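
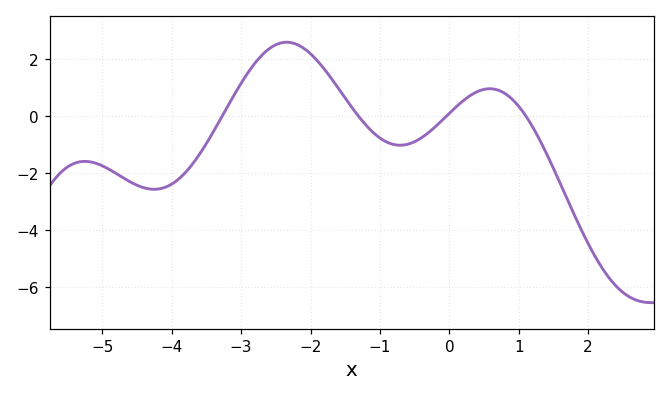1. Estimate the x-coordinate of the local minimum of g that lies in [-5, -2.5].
-4.25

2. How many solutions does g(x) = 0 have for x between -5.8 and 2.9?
4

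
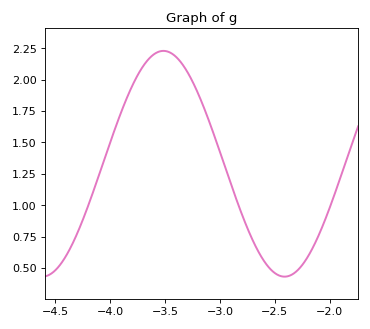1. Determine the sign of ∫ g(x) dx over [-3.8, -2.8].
positive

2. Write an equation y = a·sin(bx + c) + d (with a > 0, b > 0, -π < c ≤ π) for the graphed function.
y = 0.9sin(2.9x - 0.98) + 1.33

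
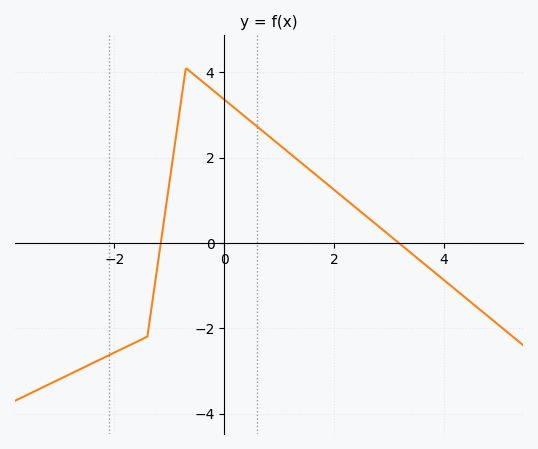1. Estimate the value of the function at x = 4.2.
-1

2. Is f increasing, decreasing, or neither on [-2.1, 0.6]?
neither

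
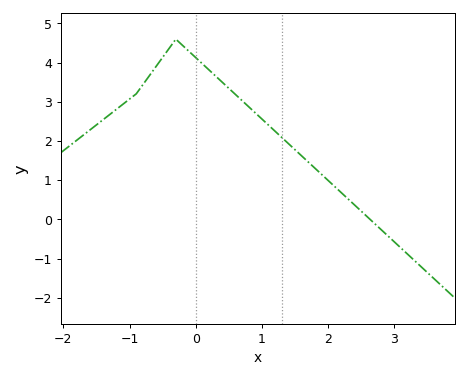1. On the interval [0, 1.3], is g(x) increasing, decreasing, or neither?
decreasing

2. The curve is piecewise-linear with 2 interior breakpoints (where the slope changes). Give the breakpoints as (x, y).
(-0.9, 3.2); (-0.3, 4.6)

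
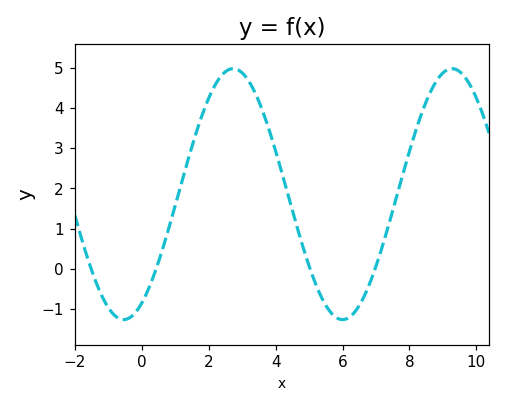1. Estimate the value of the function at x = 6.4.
-1.03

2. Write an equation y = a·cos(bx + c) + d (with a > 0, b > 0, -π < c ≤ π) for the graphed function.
y = 3.12cos(0.96x - 2.62) + 1.86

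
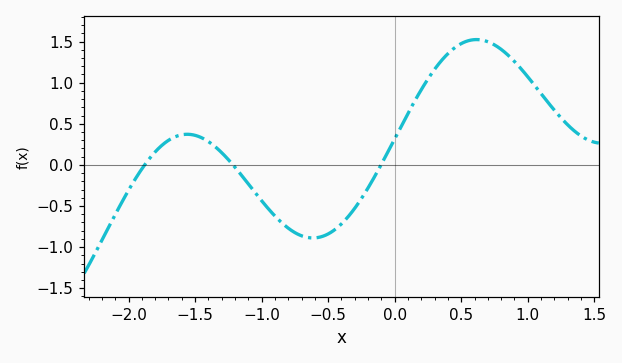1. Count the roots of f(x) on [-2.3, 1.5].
3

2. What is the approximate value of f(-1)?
-0.45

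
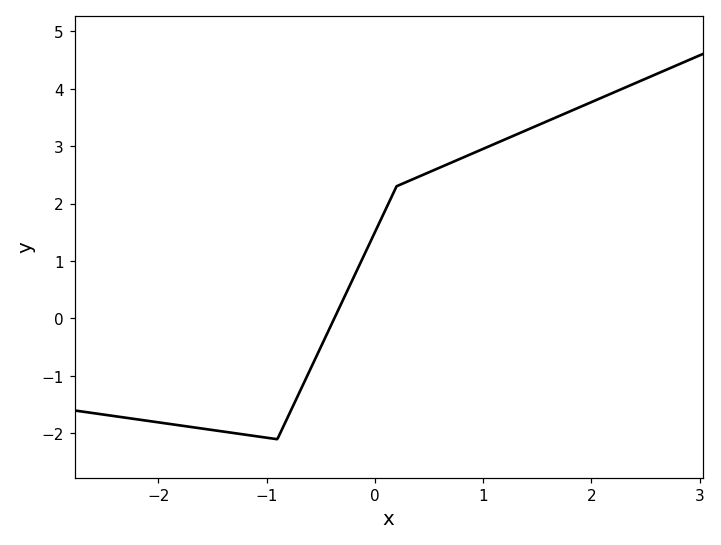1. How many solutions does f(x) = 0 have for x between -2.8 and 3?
1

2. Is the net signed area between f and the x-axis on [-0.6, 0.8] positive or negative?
positive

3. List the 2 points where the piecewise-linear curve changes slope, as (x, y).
(-0.9, -2.1); (0.2, 2.3)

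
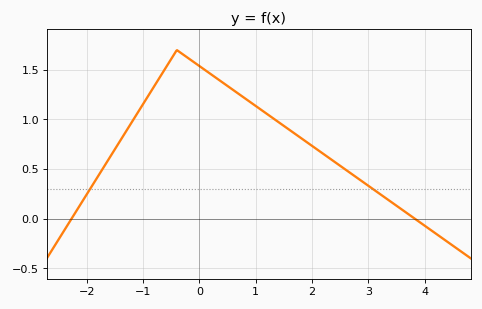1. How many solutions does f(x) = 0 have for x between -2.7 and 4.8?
2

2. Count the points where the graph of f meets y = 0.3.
2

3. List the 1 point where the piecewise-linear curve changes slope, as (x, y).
(-0.4, 1.7)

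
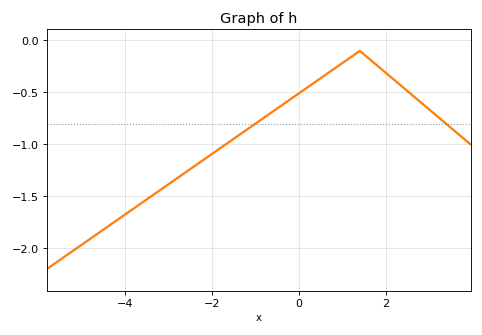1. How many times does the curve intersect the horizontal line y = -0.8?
2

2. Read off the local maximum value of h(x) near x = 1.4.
-0.1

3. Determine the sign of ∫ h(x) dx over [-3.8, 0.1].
negative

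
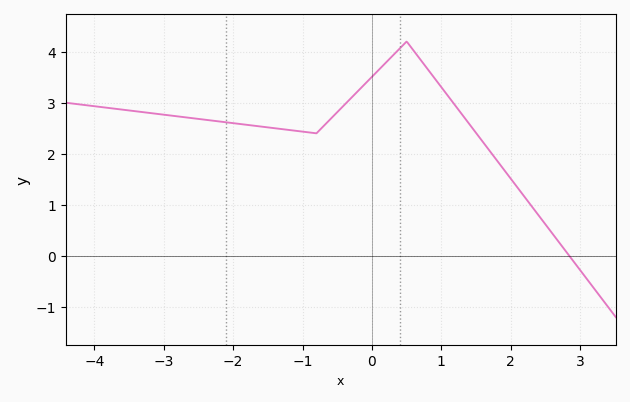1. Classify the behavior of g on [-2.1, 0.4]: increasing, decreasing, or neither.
neither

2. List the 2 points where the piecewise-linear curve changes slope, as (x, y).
(-0.8, 2.4); (0.5, 4.2)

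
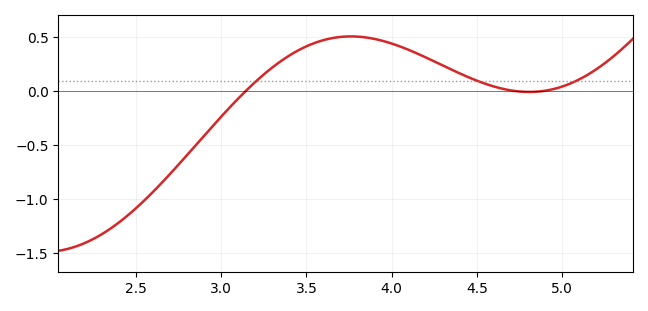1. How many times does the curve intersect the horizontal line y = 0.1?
3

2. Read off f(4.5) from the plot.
0.1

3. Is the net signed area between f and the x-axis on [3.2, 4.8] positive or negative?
positive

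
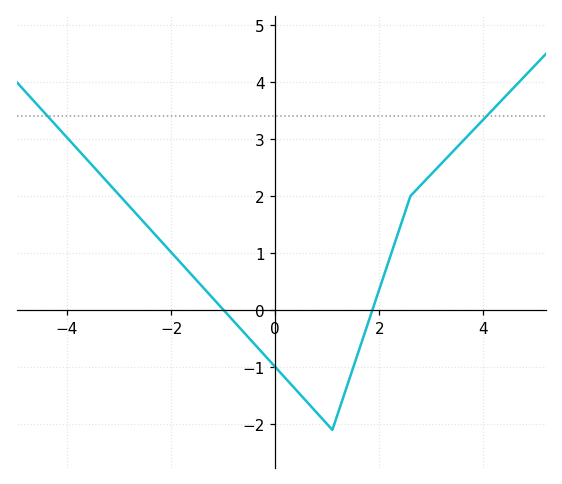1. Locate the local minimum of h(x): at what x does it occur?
1.1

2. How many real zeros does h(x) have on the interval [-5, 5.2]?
2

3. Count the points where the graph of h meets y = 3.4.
2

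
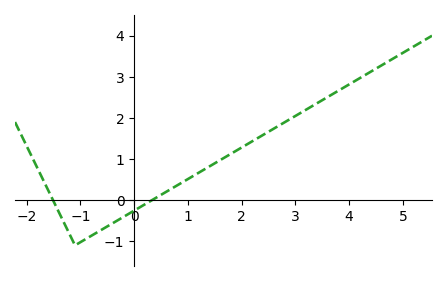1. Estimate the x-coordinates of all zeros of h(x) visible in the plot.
-1.6, 0.4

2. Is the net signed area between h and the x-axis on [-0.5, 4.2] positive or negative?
positive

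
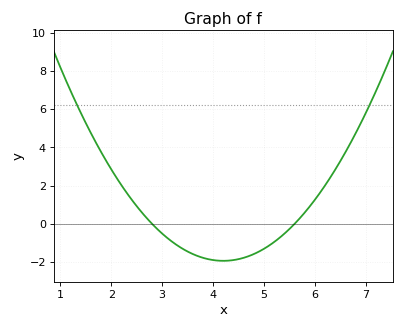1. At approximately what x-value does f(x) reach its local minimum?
4.2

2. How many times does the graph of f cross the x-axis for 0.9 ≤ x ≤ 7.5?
2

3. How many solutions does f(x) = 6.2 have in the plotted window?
2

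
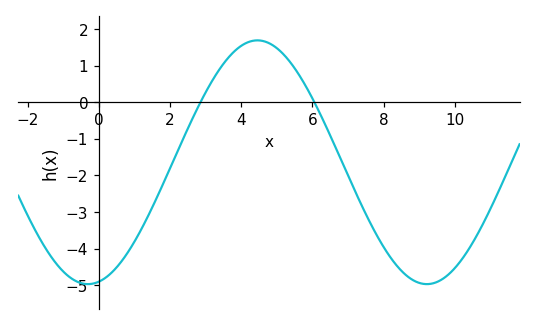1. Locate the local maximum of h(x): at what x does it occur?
4.45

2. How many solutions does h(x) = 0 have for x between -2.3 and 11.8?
2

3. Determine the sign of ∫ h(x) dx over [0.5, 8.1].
negative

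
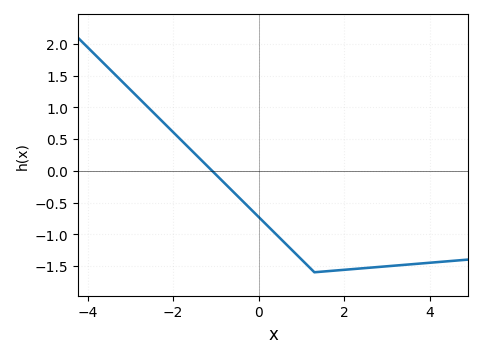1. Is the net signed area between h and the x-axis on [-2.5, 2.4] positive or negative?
negative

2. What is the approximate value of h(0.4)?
-0.998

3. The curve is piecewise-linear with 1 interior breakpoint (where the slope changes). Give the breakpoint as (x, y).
(1.3, -1.6)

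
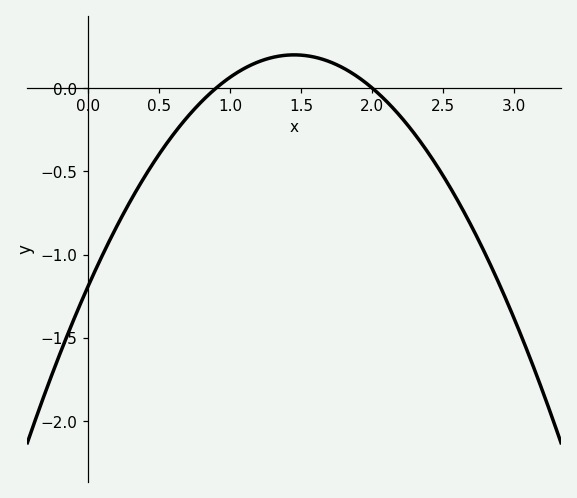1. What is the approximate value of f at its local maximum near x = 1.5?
0.2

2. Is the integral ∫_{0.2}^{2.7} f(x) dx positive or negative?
negative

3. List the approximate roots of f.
0.9, 2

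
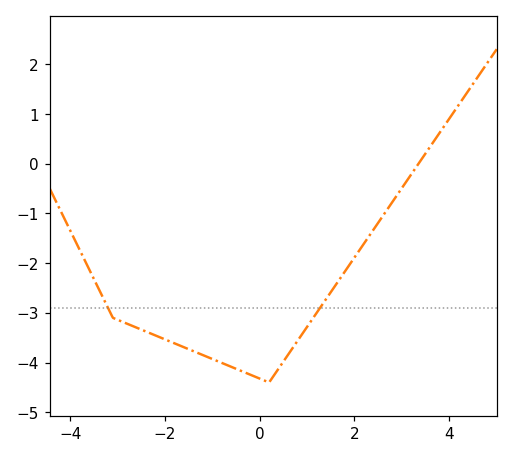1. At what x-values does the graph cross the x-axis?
3.4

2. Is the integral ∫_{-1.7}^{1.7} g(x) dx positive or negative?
negative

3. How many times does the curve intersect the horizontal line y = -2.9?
2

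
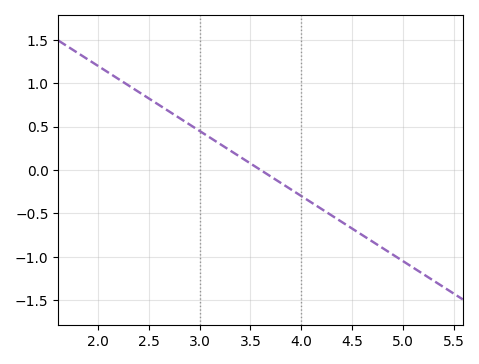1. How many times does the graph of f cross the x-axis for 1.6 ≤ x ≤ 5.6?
1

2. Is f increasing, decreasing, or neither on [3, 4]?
decreasing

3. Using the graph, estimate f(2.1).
1.1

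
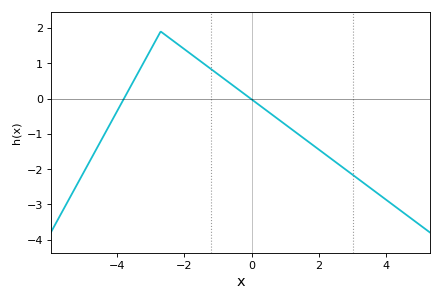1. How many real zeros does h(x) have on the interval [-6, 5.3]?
2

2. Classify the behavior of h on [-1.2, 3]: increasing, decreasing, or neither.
decreasing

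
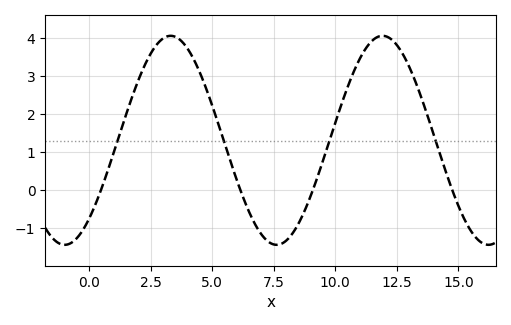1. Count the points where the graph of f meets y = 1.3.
4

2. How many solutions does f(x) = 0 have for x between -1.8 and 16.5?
4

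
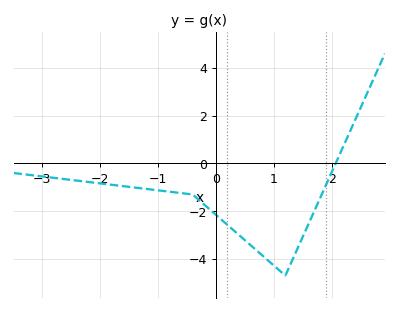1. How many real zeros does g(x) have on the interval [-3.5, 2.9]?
1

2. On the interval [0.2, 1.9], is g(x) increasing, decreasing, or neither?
neither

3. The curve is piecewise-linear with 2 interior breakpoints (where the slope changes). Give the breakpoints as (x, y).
(-0.4, -1.3); (1.2, -4.7)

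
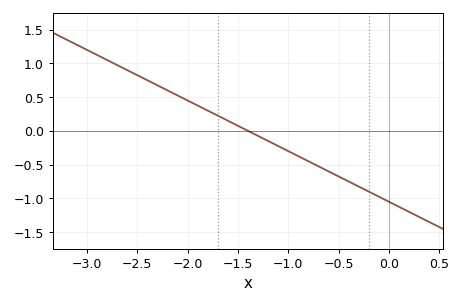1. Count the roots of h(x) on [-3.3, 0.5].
1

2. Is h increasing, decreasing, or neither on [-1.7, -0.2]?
decreasing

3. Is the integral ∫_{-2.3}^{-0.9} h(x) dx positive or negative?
positive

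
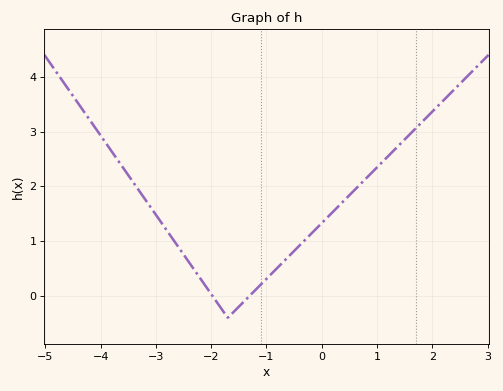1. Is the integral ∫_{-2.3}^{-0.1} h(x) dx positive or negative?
positive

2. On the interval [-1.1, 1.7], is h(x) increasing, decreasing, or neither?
increasing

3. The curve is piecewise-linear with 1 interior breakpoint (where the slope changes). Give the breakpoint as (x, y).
(-1.7, -0.4)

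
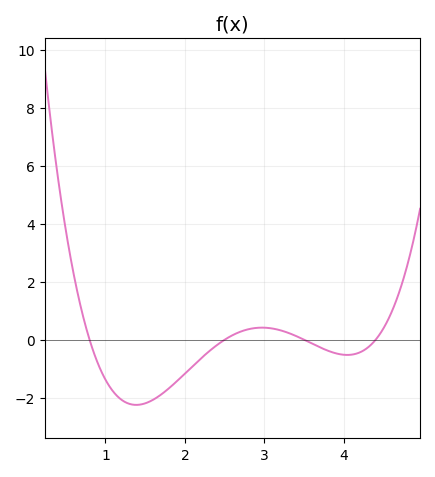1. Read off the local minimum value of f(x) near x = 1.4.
-2.25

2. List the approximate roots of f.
0.8, 2.5, 3.5, 4.4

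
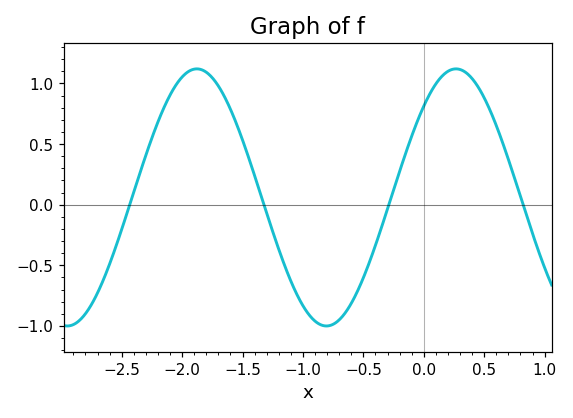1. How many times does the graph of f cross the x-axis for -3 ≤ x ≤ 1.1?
4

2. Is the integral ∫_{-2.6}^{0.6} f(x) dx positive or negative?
positive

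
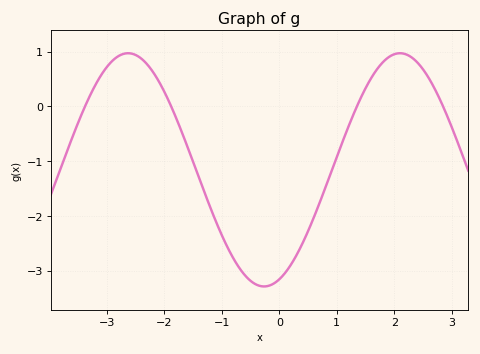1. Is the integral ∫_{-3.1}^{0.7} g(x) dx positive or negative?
negative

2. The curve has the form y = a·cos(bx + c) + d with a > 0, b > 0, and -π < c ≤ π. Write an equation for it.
y = 2.13cos(1.3x - 2.8) - 1.16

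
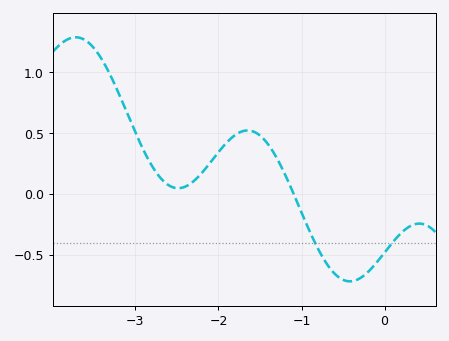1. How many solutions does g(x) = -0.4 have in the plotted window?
2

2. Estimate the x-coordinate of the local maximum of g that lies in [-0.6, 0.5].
0.419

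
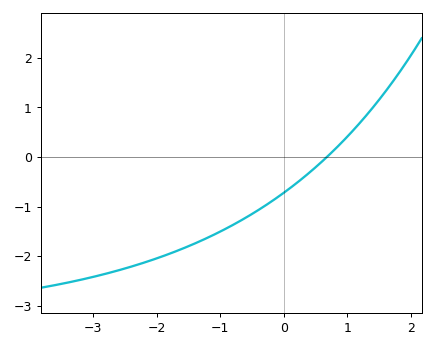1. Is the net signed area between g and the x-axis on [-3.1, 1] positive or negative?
negative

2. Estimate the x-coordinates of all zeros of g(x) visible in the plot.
0.7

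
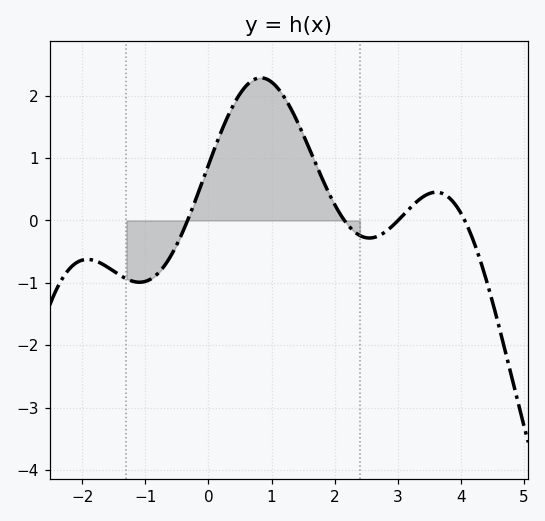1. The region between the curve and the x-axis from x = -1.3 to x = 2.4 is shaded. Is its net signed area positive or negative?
positive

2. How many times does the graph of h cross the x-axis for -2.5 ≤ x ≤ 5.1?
4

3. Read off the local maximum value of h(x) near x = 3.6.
0.5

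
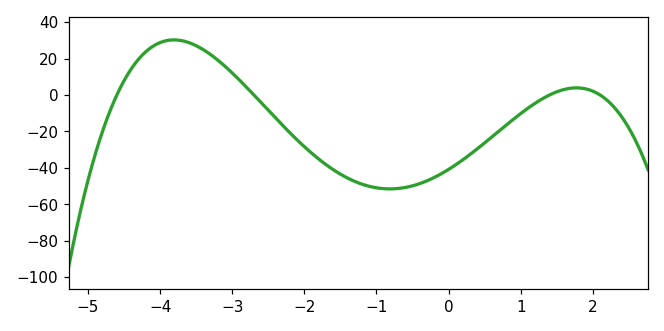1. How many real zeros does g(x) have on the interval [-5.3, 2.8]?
4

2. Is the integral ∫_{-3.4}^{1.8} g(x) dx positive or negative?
negative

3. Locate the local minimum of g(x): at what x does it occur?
-0.816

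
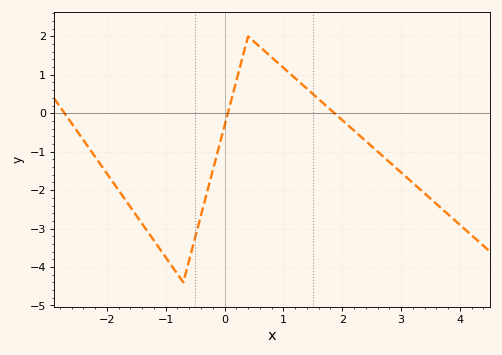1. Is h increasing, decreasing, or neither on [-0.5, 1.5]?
neither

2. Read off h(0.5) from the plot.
1.9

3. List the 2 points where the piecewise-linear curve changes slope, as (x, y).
(-0.7, -4.4); (0.4, 2)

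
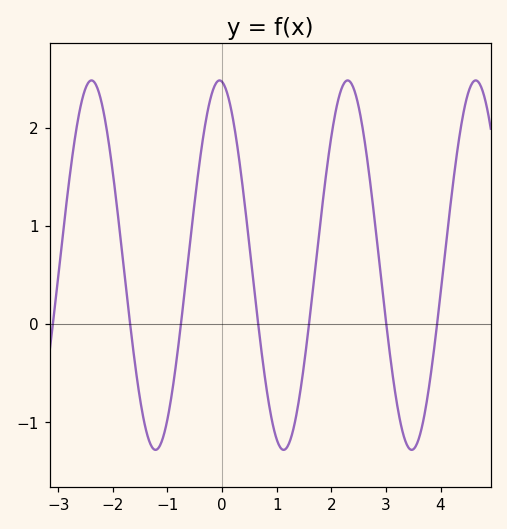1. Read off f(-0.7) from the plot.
0.255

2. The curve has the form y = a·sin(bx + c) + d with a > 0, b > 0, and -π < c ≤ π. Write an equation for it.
y = 1.88sin(2.68x + 1.69) + 0.6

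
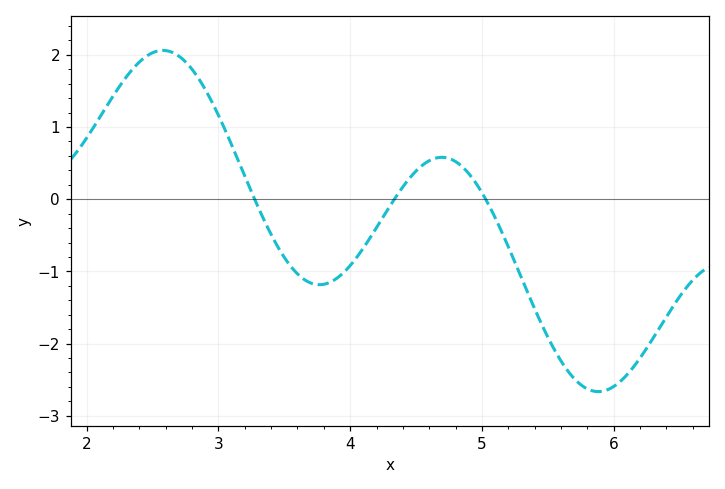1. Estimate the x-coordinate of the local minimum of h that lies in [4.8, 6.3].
5.88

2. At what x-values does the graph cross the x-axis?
3.28, 4.34, 5.03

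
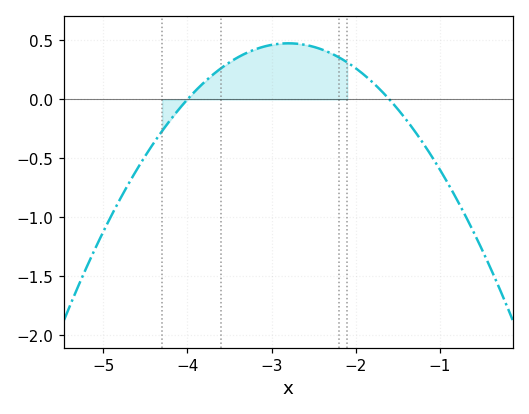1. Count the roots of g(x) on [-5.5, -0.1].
2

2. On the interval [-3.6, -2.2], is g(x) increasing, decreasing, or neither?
neither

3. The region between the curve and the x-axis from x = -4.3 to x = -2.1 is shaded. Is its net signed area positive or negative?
positive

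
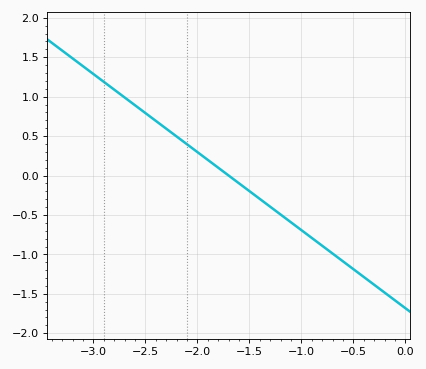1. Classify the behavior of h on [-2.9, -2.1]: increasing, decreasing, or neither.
decreasing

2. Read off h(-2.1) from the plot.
0.396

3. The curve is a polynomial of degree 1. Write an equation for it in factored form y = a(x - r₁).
y = -0.99(x + 1.7)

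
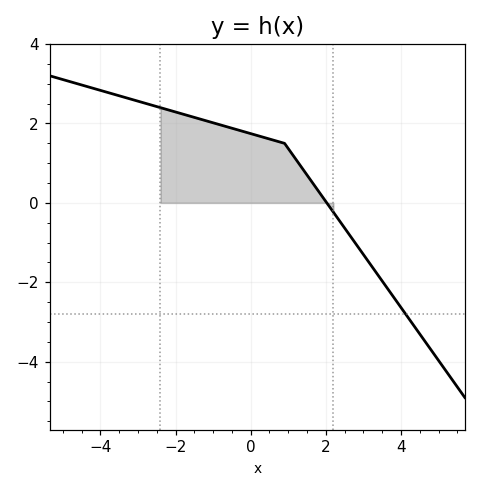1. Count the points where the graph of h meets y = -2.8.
1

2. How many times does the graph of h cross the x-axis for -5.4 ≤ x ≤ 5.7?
1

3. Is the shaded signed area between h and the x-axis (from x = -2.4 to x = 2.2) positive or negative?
positive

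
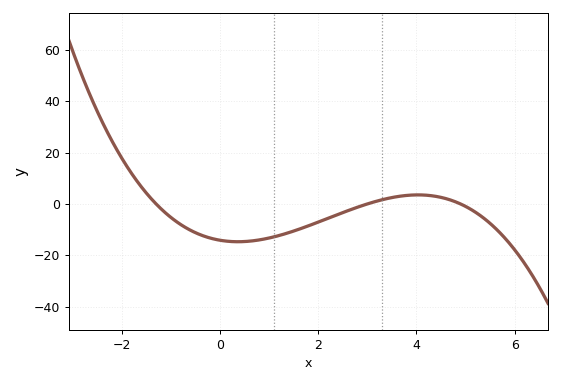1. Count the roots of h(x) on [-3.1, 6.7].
3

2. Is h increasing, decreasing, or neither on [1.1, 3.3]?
increasing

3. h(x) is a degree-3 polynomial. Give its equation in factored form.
y = -0.74(x + 1.3)(x - 3)(x - 4.9)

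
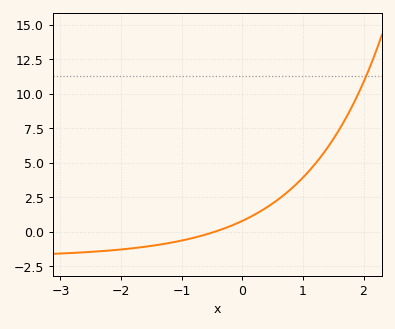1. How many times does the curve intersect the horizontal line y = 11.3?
1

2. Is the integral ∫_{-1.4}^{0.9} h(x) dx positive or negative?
positive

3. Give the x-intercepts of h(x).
-0.4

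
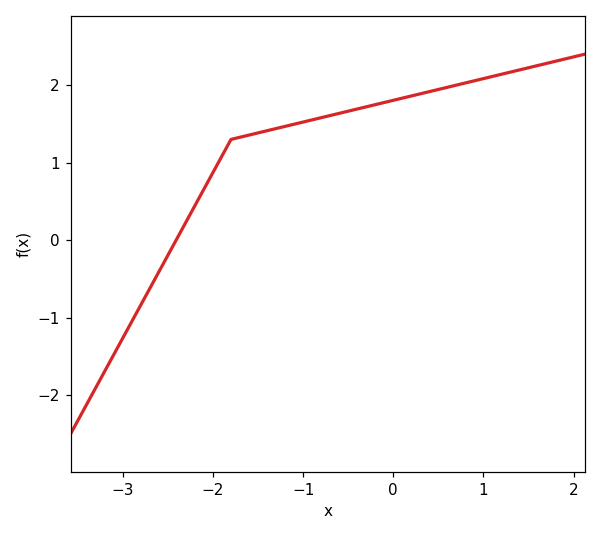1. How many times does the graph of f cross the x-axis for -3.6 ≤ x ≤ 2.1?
1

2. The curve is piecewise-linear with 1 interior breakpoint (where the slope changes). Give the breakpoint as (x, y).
(-1.8, 1.3)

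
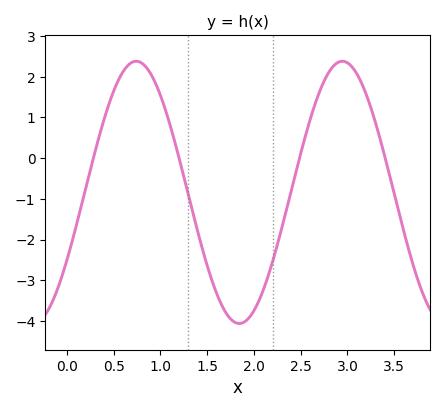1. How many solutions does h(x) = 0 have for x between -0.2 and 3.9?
4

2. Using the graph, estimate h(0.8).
2.3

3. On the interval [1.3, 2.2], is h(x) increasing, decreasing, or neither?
neither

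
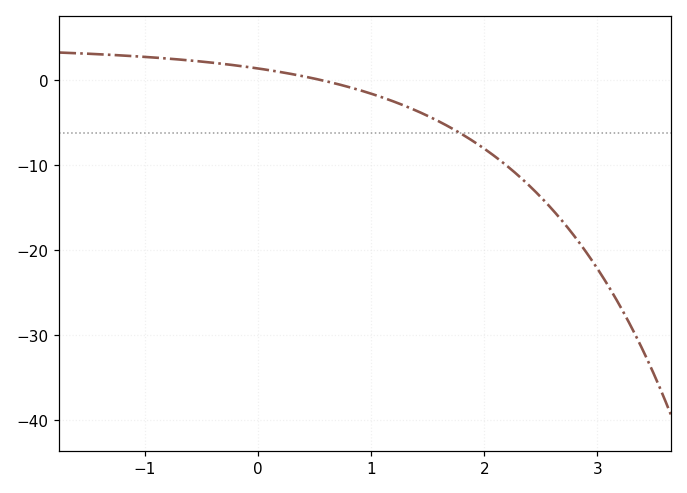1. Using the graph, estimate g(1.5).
-4.18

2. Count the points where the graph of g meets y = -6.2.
1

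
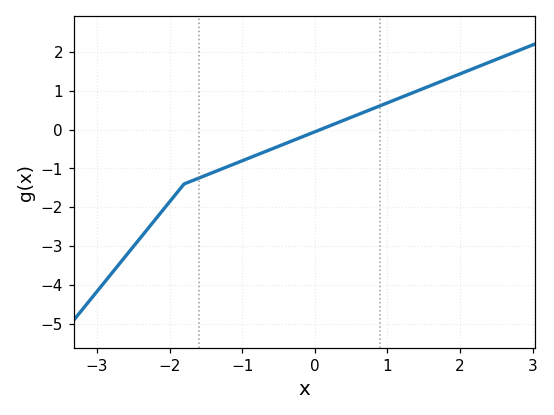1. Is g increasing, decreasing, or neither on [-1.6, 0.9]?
increasing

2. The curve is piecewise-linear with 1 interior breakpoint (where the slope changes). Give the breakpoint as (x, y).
(-1.8, -1.4)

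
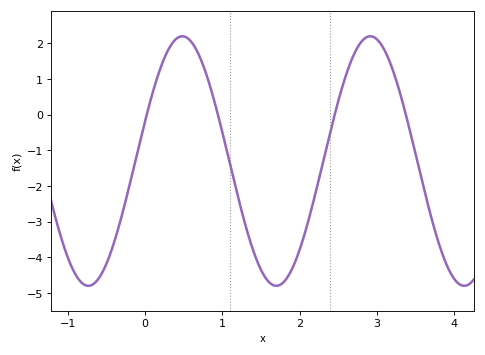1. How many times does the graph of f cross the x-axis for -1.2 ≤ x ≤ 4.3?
4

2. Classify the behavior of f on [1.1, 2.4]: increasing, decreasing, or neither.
neither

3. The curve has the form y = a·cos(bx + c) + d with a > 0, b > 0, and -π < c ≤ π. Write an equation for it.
y = 3.5cos(2.6x - 1.2) - 1.3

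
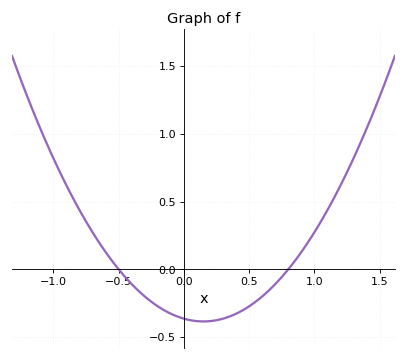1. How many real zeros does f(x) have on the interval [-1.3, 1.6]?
2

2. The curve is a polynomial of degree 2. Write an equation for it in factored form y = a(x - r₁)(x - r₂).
y = 0.91(x + 0.5)(x - 0.8)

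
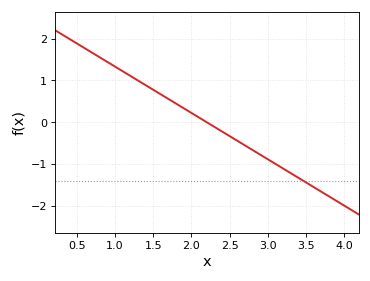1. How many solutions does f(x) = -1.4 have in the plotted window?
1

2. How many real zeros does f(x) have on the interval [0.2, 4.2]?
1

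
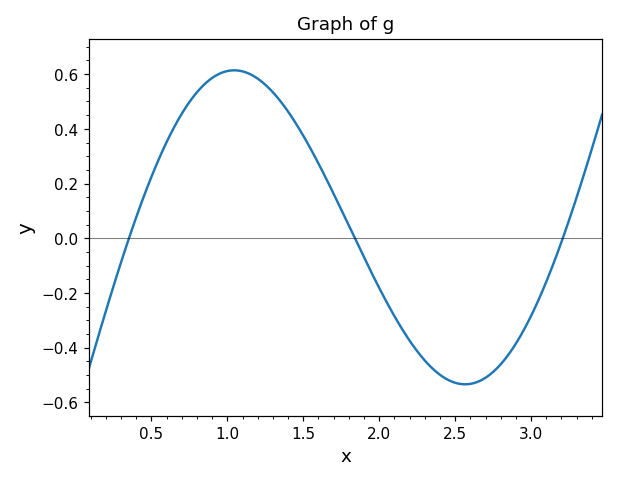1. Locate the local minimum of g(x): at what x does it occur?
2.57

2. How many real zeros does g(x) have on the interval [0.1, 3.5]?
3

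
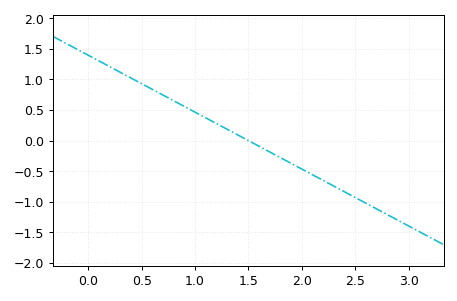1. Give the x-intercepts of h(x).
1.5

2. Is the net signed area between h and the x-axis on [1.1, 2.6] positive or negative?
negative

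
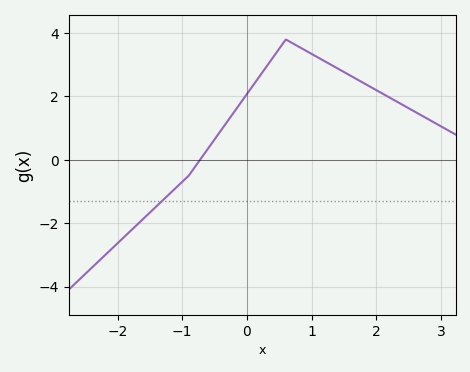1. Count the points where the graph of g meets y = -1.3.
1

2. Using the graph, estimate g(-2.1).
-2.8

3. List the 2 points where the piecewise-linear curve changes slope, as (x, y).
(-0.9, -0.5); (0.6, 3.8)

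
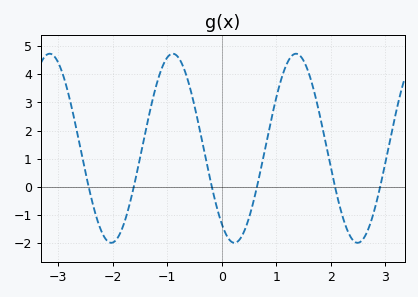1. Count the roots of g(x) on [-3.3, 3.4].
6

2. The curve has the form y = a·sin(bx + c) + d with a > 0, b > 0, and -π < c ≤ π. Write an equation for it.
y = 3.36sin(2.78x - 2.21) + 1.37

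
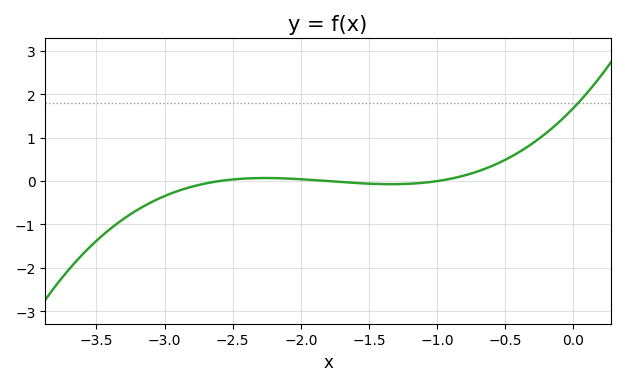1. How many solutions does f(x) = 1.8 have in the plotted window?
1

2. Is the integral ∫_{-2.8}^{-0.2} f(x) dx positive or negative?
positive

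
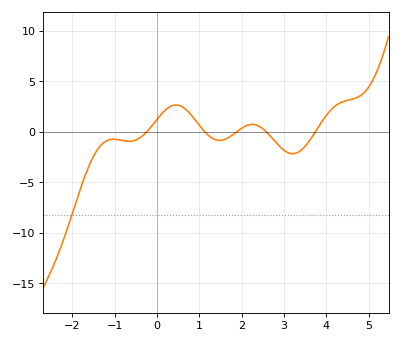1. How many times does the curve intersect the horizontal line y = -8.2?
1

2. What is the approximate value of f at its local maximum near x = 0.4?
2.67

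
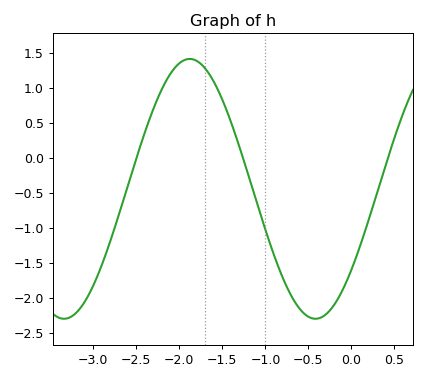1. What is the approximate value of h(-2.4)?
0.372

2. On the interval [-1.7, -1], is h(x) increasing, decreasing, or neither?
decreasing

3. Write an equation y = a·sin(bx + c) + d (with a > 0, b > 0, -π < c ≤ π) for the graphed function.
y = 1.86sin(2.15x - 0.672) - 0.44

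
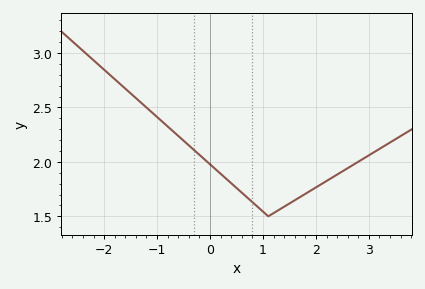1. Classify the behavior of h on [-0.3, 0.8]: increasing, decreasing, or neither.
decreasing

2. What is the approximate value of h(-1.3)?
2.54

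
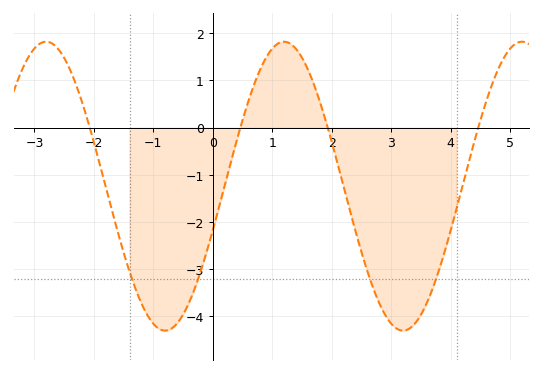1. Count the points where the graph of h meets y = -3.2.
4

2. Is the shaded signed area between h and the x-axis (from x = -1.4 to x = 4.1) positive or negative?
negative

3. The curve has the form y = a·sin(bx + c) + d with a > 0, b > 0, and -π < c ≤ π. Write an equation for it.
y = 3.06sin(1.6x - 0.31) - 1.24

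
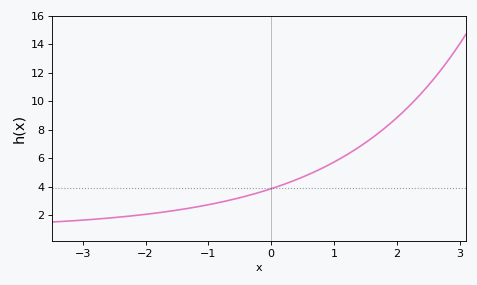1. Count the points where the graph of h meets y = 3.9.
1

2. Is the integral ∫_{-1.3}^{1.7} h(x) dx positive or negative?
positive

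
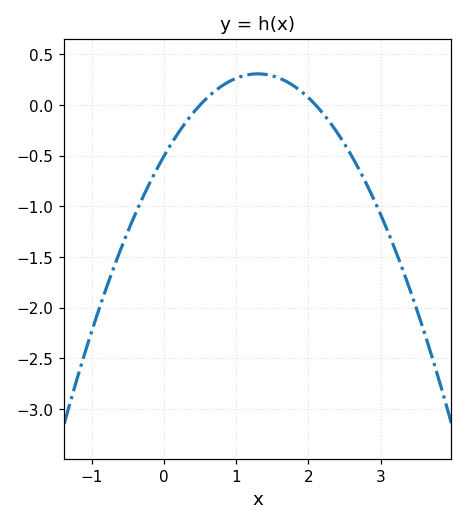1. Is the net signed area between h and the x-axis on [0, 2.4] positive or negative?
positive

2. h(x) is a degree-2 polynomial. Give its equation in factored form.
y = -0.48(x - 0.5)(x - 2.1)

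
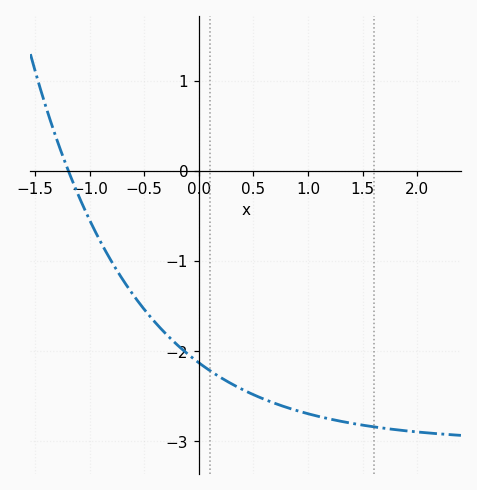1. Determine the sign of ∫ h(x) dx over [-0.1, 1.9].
negative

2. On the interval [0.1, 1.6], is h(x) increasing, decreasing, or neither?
decreasing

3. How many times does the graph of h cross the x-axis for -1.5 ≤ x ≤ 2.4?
1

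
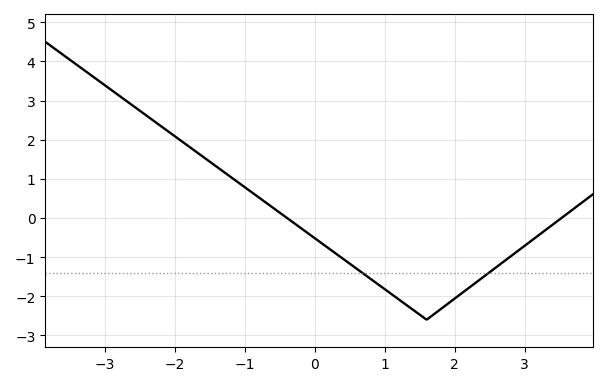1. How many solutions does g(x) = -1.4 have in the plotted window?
2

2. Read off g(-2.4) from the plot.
2.61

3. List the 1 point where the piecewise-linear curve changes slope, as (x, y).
(1.6, -2.6)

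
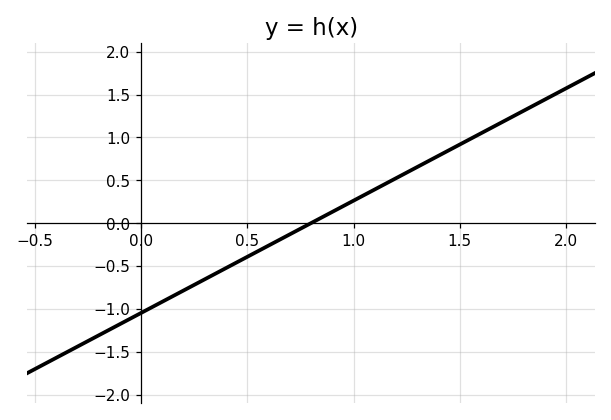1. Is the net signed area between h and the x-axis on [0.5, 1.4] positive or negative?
positive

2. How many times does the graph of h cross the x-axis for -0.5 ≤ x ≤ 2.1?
1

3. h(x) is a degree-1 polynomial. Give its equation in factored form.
y = 1.31(x - 0.8)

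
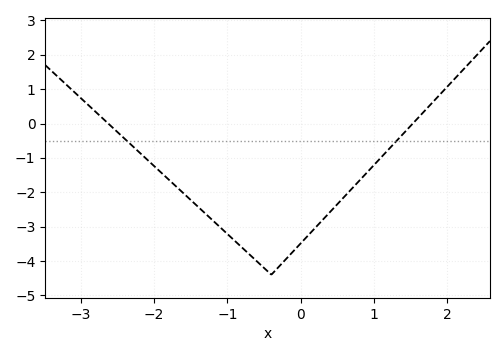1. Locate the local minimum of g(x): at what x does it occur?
-0.4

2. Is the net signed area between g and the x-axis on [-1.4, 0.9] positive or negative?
negative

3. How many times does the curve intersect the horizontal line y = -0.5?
2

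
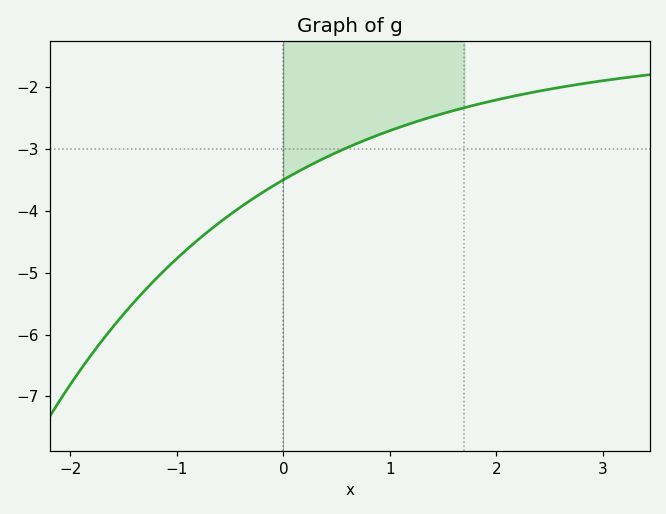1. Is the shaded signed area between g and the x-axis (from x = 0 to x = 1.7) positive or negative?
negative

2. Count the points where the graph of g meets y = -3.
1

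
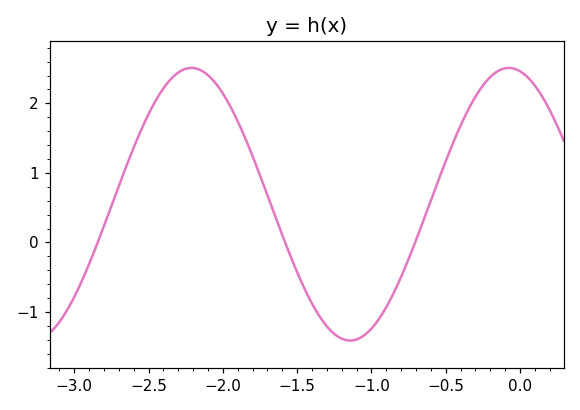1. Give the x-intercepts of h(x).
-2.84, -1.58, -0.706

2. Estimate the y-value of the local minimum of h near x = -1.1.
-1.41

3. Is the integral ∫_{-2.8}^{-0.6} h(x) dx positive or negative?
positive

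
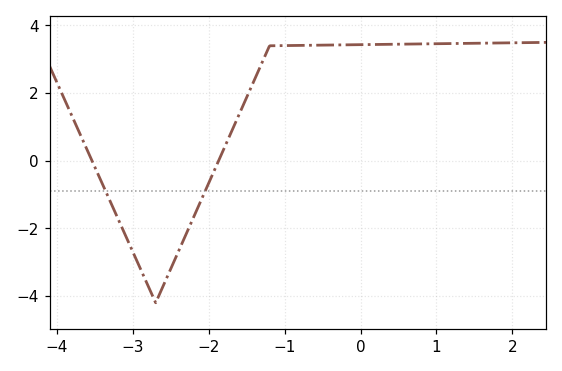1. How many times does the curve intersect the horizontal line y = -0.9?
2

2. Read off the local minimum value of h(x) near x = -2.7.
-4.19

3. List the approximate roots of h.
-3.54, -1.87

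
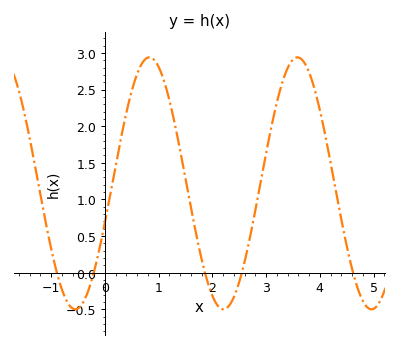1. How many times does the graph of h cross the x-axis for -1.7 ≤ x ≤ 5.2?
5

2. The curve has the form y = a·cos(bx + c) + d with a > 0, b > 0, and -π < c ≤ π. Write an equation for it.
y = 1.72cos(2.28x - 1.89) + 1.22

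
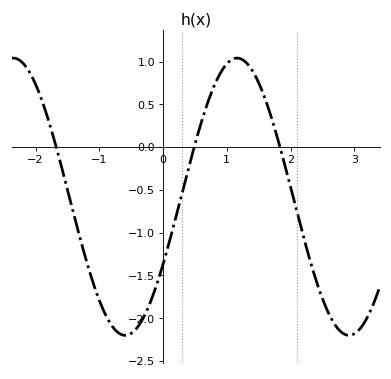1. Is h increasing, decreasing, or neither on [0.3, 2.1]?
neither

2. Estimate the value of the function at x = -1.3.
-1.07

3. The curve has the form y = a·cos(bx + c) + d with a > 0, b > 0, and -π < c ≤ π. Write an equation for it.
y = 1.62cos(1.79x - 2.08) - 0.58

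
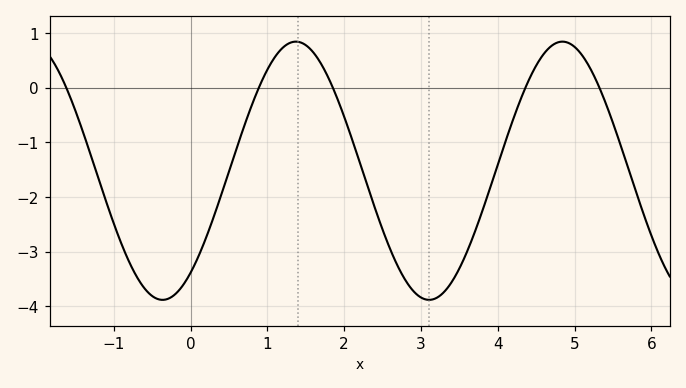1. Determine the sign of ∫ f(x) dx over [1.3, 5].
negative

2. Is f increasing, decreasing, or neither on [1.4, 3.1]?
decreasing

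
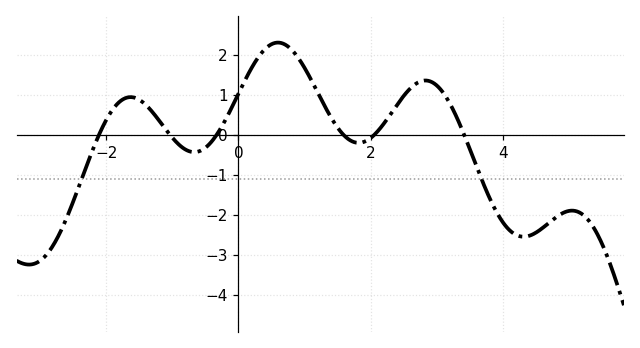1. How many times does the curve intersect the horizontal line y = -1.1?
2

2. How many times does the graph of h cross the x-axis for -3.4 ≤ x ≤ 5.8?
6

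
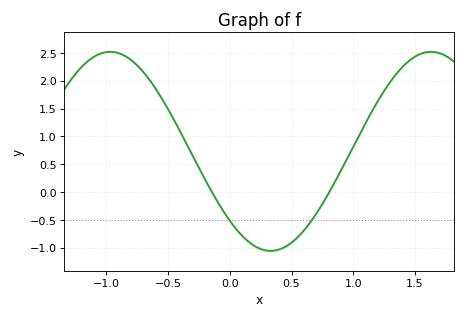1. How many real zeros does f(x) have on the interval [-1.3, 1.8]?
2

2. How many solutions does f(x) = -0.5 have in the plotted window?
2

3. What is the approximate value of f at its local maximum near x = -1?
2.52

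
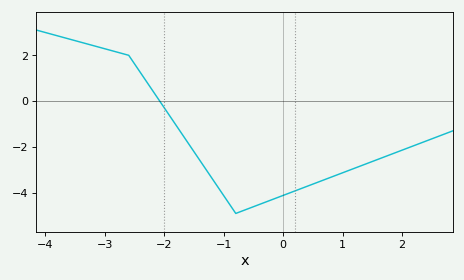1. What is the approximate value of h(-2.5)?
1.6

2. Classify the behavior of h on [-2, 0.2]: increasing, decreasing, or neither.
neither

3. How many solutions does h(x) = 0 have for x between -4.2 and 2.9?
1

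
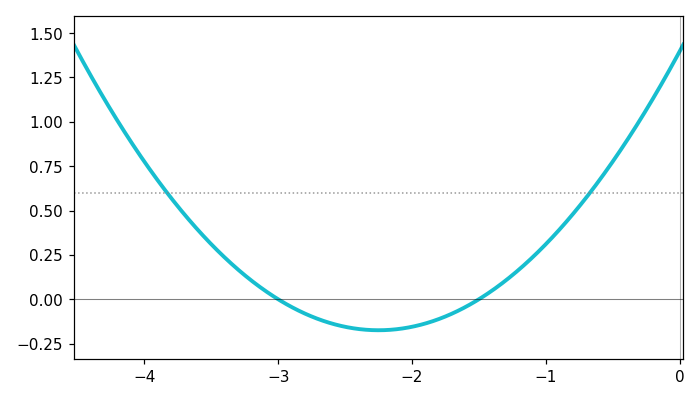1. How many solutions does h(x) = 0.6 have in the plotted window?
2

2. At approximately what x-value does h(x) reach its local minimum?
-2.2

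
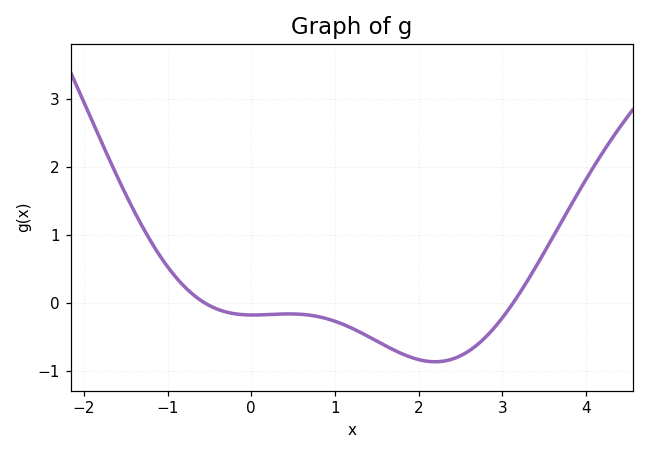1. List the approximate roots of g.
-0.558, 3.13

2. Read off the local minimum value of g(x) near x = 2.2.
-0.869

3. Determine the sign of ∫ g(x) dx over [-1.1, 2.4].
negative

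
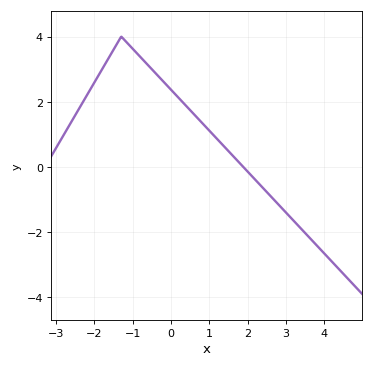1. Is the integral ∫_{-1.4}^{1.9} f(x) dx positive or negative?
positive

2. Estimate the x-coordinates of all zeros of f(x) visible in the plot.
1.8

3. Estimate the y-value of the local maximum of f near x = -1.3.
4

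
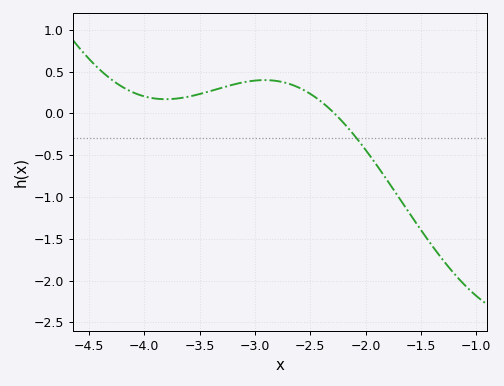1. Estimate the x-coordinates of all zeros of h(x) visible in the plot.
-2.28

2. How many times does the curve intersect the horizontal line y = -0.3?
1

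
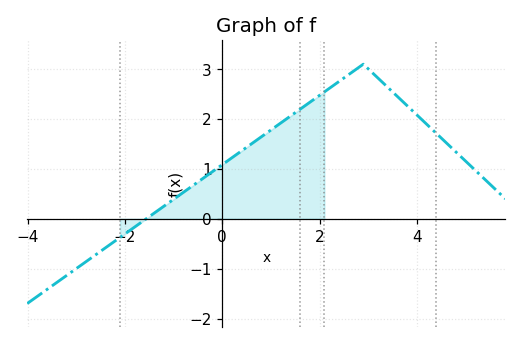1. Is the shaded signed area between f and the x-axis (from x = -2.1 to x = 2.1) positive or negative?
positive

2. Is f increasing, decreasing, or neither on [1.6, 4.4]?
neither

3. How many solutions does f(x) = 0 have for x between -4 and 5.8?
1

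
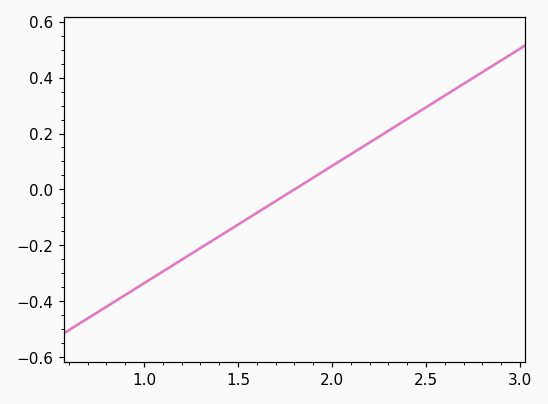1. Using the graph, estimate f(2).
0.08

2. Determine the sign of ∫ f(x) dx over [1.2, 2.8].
positive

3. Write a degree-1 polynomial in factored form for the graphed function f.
y = 0.42(x - 1.8)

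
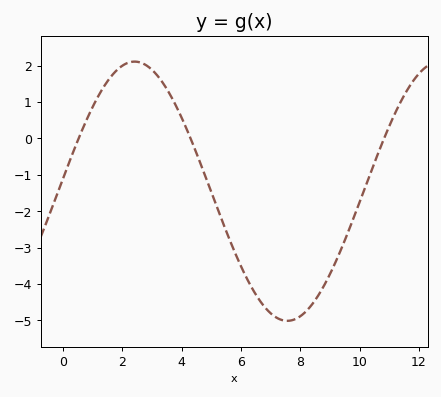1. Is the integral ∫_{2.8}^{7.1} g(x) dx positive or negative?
negative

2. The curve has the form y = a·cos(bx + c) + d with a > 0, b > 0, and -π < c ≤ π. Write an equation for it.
y = 3.56cos(0.61x - 1.47) - 1.45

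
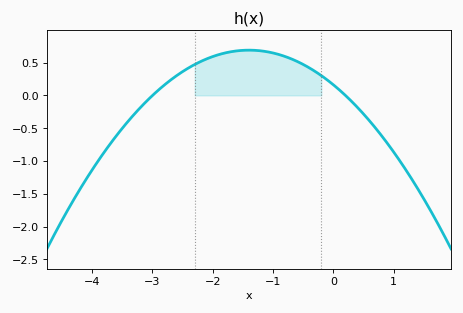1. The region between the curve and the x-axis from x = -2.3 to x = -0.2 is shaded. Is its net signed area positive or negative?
positive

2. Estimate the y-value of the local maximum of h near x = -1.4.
0.7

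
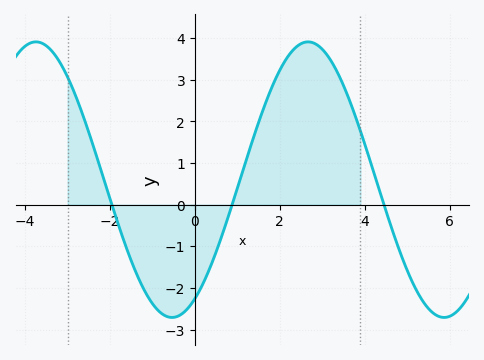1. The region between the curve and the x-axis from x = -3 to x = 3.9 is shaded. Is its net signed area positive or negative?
positive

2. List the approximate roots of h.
-1.96, 0.876, 4.45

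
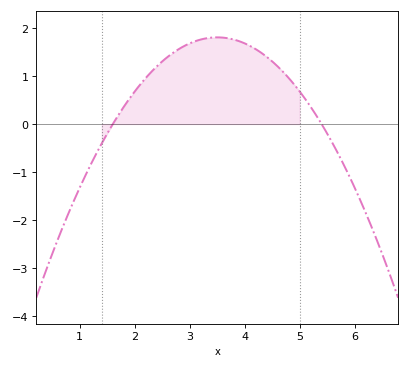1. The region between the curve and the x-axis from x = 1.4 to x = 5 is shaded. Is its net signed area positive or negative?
positive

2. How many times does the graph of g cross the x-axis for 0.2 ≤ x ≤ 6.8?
2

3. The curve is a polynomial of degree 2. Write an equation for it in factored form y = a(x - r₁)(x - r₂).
y = -0.5(x - 1.6)(x - 5.4)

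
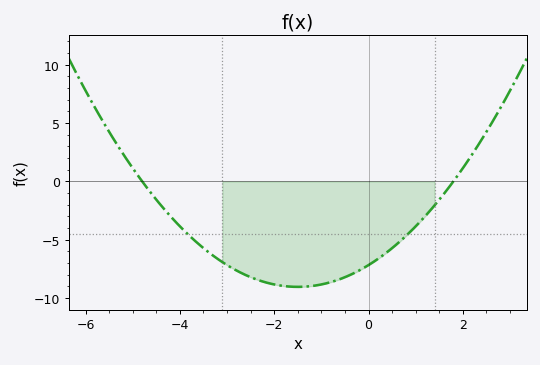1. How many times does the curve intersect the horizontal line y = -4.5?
2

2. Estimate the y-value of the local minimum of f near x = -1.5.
-9.04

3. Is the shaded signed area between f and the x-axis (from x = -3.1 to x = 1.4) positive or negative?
negative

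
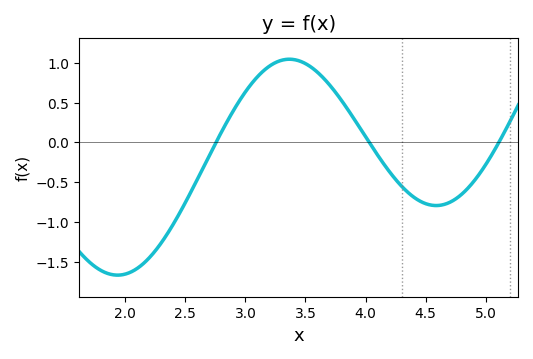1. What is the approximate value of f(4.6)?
-0.795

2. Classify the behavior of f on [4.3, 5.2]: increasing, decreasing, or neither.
neither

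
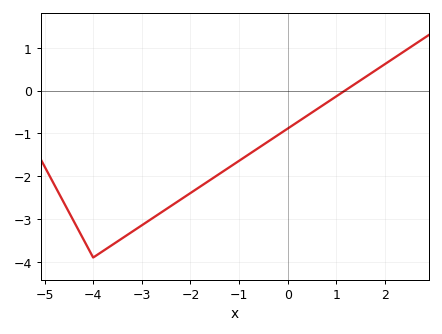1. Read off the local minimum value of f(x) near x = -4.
-3.9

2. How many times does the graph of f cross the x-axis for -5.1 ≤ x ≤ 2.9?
1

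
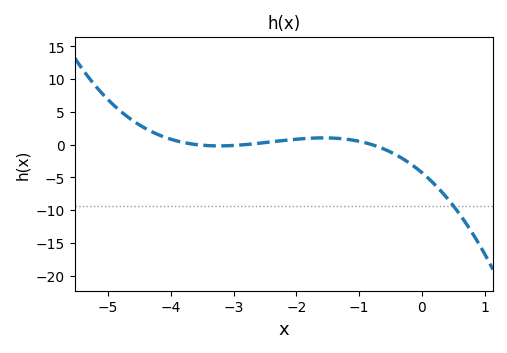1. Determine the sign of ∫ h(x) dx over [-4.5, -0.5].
positive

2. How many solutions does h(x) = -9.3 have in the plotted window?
1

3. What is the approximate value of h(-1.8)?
0.954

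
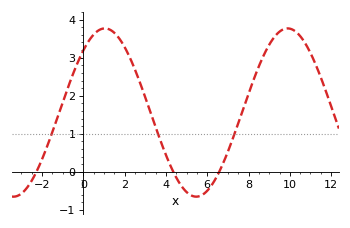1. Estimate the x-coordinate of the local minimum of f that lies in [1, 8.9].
5.4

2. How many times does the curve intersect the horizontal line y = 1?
3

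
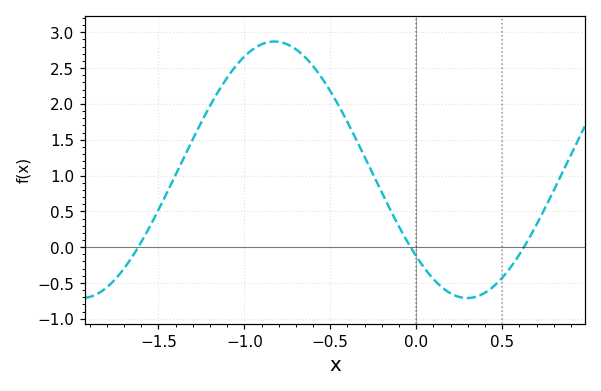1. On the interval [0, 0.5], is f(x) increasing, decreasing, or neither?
neither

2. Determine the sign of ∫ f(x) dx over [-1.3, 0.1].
positive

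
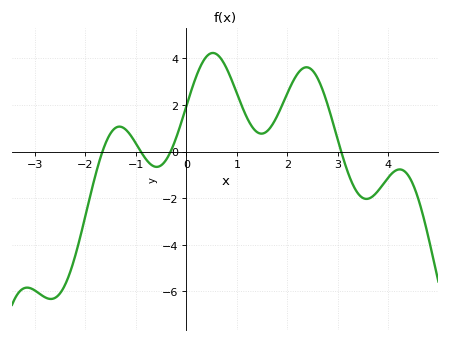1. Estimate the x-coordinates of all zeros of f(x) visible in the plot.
-1.6, -1, -0.4, 3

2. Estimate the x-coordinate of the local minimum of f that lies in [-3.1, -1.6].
-2.6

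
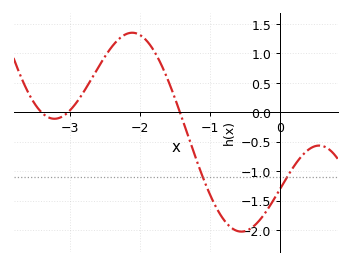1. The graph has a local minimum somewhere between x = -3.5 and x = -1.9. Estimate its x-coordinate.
-3.22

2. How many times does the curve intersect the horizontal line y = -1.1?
2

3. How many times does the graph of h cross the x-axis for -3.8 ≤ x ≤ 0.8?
3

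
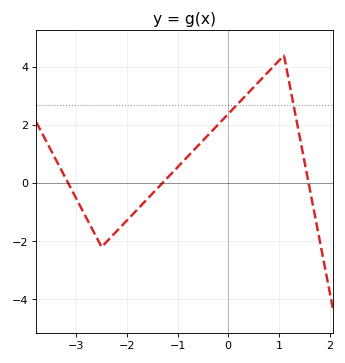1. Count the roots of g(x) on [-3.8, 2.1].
3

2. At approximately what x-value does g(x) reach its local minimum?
-2.5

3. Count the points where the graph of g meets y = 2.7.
2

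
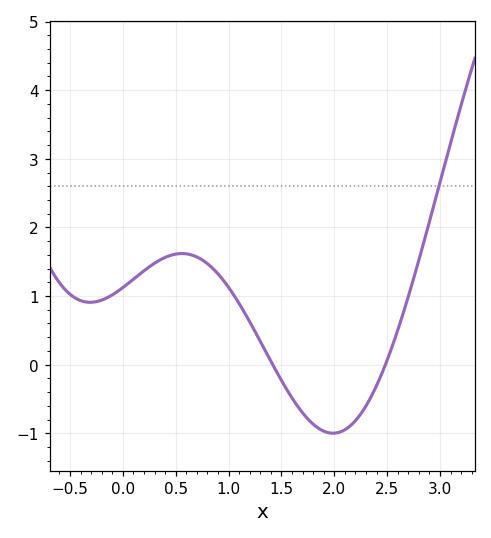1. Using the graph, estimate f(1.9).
-1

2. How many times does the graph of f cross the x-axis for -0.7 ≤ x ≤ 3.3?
2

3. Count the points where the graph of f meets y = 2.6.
1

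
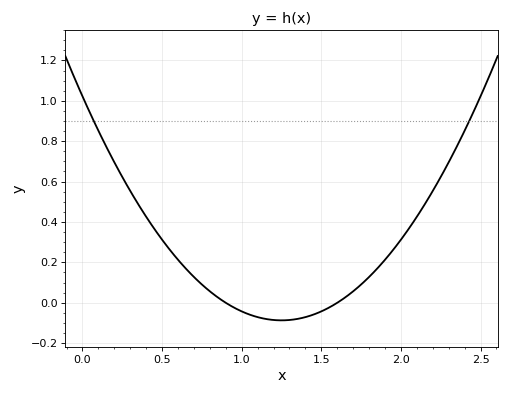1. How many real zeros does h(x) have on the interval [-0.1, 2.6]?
2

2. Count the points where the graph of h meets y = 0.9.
2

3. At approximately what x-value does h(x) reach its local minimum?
1.25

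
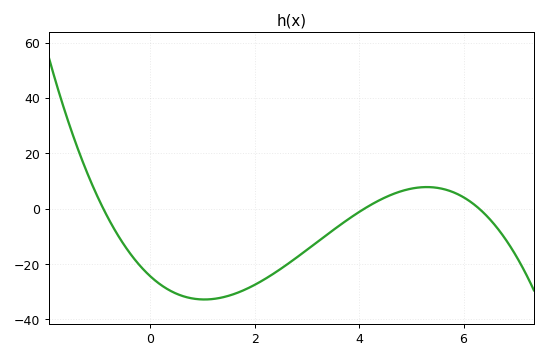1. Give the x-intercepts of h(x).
-0.8, 4, 6.2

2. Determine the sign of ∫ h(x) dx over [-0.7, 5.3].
negative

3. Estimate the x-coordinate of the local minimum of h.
1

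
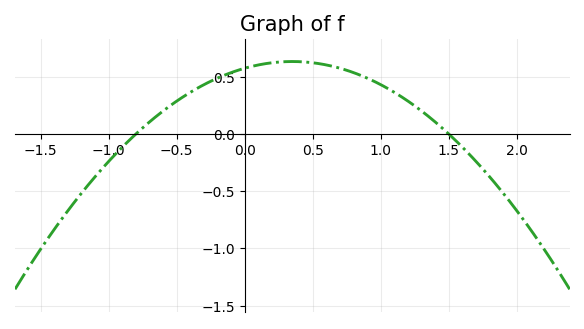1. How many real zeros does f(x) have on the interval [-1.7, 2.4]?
2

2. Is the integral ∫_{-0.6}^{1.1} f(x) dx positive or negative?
positive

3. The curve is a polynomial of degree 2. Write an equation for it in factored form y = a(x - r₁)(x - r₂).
y = -0.48(x + 0.8)(x - 1.5)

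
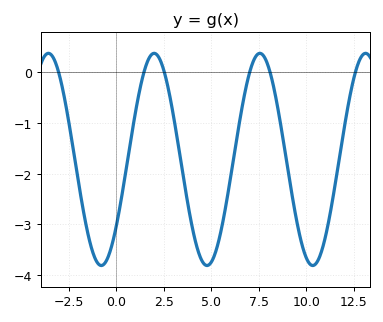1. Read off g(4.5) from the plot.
-3.7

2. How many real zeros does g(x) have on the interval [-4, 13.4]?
6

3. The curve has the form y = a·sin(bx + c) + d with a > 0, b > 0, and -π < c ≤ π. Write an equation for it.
y = 2.09sin(1.1x - 0.69) - 1.72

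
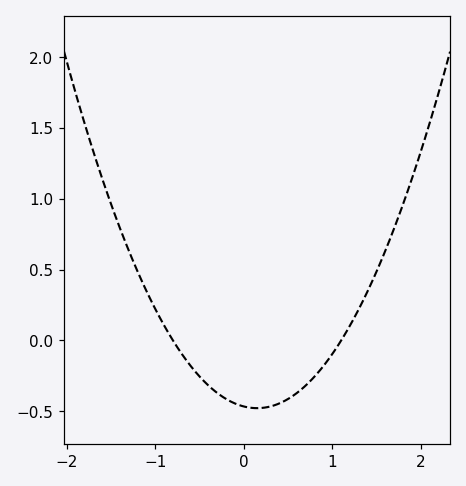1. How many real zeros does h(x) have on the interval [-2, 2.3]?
2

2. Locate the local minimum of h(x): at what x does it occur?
0.2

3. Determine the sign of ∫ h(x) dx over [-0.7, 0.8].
negative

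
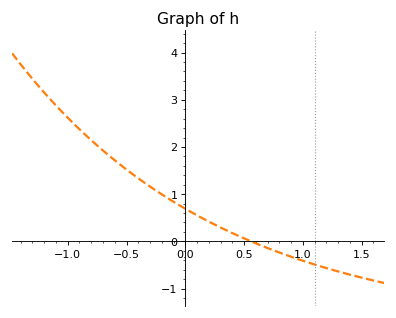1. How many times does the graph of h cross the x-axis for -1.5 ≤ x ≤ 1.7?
1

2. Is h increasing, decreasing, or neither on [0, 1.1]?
decreasing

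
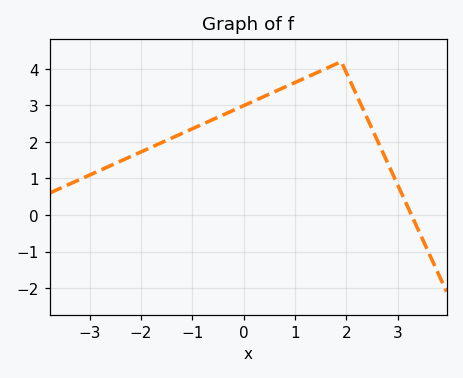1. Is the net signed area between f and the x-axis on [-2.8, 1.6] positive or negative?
positive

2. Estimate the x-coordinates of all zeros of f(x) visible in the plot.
3.27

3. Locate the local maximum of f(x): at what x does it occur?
1.9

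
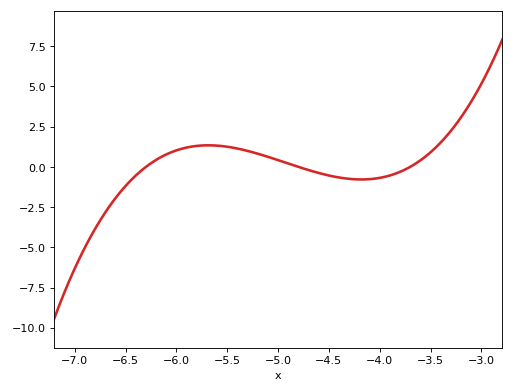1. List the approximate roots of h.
-6.3, -4.8, -3.7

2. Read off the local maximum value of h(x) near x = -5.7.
1.34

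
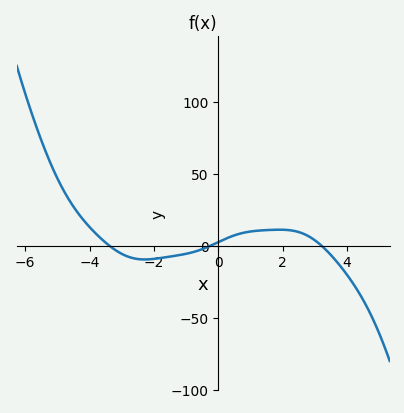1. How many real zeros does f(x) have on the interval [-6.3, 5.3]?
3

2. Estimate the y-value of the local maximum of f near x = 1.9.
11.1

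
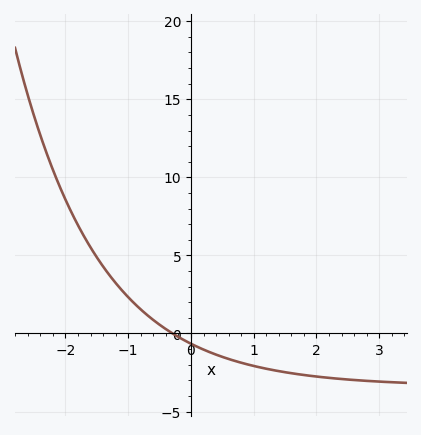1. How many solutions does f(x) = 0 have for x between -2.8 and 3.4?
1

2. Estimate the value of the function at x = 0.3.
-1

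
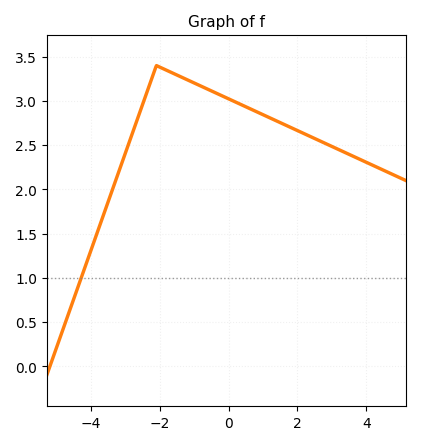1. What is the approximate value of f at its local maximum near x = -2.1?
3.4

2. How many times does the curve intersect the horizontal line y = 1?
1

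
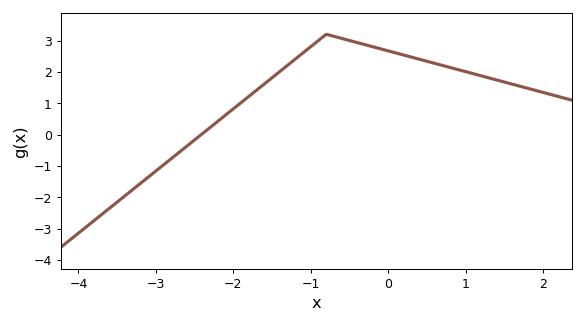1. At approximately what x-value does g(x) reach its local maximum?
-0.798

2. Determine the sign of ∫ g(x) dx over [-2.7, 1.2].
positive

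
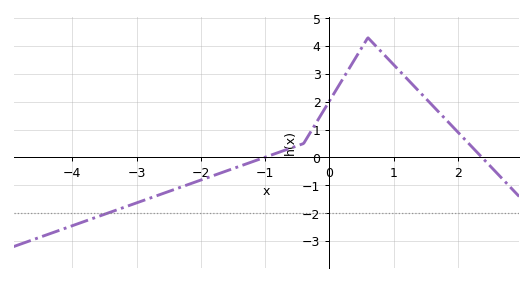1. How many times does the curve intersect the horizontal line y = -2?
1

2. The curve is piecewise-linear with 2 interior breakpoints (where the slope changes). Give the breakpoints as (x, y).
(-0.4, 0.5); (0.6, 4.3)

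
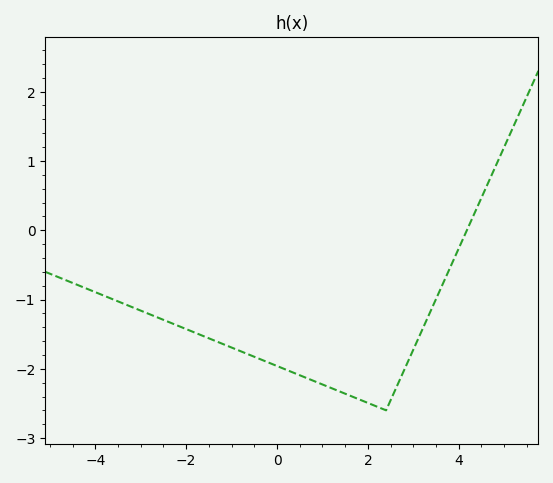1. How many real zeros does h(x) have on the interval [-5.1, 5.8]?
1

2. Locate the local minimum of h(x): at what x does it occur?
2.4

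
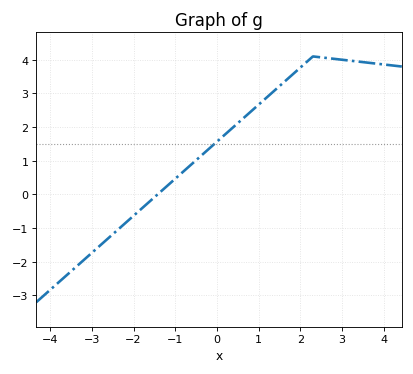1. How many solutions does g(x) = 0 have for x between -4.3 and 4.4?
1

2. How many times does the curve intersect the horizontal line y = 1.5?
1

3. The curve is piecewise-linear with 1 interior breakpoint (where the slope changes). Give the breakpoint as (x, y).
(2.3, 4.1)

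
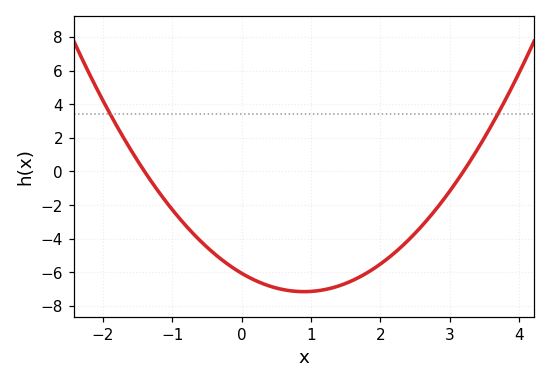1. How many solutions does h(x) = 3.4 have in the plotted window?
2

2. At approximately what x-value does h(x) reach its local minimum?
0.9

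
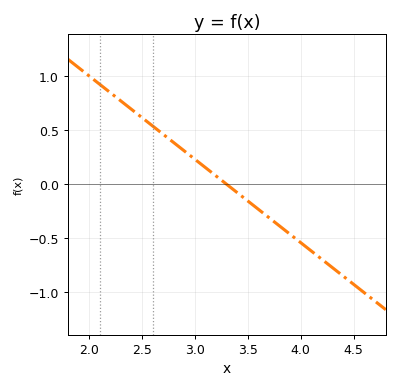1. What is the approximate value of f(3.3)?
0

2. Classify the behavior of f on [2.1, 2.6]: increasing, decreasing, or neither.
decreasing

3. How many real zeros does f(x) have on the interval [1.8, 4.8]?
1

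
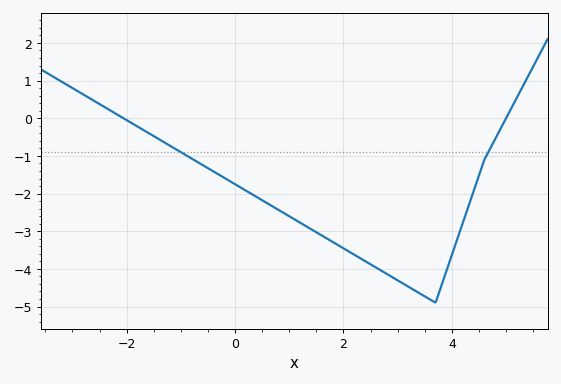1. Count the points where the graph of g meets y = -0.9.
2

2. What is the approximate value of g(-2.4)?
0.291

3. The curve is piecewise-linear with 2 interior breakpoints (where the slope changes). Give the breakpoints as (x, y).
(3.7, -4.9); (4.6, -1.1)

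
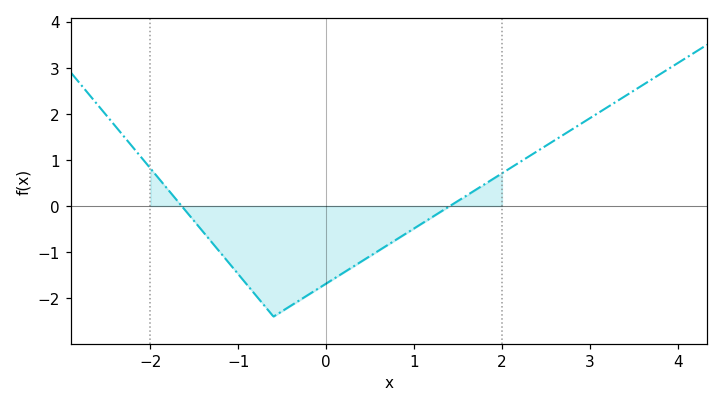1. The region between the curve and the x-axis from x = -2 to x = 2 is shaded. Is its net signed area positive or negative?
negative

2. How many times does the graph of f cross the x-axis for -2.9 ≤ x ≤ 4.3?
2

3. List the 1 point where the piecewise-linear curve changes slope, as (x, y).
(-0.6, -2.4)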